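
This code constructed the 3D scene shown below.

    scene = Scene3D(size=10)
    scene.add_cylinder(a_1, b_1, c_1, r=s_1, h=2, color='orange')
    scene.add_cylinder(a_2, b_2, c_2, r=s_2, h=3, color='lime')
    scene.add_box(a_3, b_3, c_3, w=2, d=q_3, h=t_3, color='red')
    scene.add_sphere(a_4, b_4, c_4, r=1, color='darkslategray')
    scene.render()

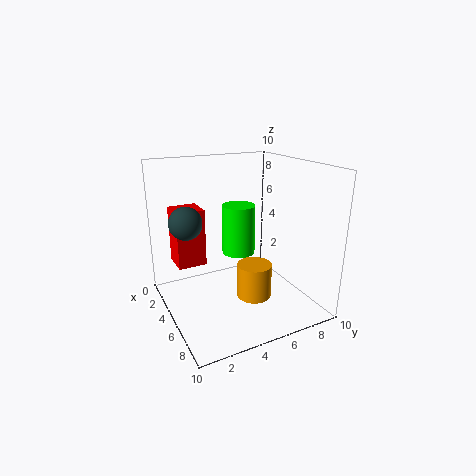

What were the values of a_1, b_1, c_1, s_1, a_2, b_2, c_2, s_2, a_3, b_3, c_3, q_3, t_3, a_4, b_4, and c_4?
a_1 = 9
b_1 = 4
c_1 = 3
s_1 = 1
a_2 = 7
b_2 = 4
c_2 = 5
s_2 = 1
a_3 = 2
b_3 = 1
c_3 = 3
q_3 = 2
t_3 = 4
a_4 = 6
b_4 = 1
c_4 = 7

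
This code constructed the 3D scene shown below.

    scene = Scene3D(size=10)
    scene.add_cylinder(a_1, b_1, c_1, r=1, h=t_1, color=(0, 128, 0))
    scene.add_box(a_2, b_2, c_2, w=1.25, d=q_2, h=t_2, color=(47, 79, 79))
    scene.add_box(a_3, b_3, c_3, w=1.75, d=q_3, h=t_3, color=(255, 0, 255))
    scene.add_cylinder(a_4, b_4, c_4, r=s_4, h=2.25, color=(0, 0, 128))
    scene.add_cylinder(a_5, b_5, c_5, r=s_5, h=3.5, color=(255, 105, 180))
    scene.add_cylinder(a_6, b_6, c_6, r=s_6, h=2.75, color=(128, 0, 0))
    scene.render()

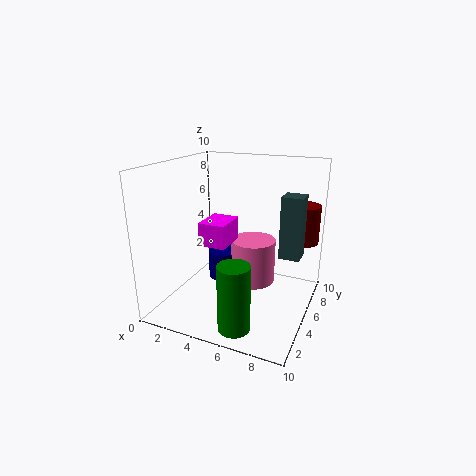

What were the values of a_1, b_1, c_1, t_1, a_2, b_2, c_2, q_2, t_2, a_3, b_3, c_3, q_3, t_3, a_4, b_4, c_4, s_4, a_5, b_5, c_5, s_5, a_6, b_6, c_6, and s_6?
a_1 = 6.5
b_1 = 1
c_1 = 0.75
t_1 = 4.25
a_2 = 8.5
b_2 = 3
c_2 = 5
q_2 = 1.25
t_2 = 3.75
a_3 = 3.5
b_3 = 2.25
c_3 = 5.25
q_3 = 2.25
t_3 = 1.5
a_4 = 2.5
b_4 = 7.75
c_4 = 0.25
s_4 = 1.25
a_5 = 5
b_5 = 8
c_5 = 0.25
s_5 = 1.75
a_6 = 8.75
b_6 = 8
c_6 = 4.25
s_6 = 1.25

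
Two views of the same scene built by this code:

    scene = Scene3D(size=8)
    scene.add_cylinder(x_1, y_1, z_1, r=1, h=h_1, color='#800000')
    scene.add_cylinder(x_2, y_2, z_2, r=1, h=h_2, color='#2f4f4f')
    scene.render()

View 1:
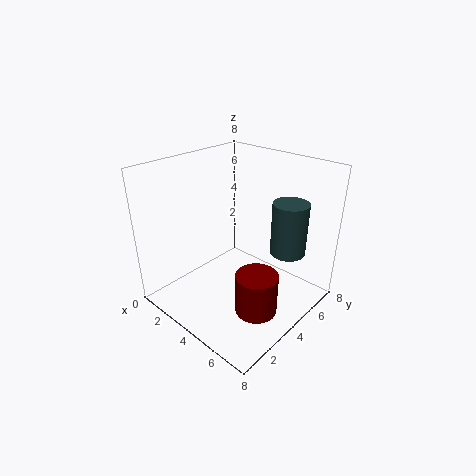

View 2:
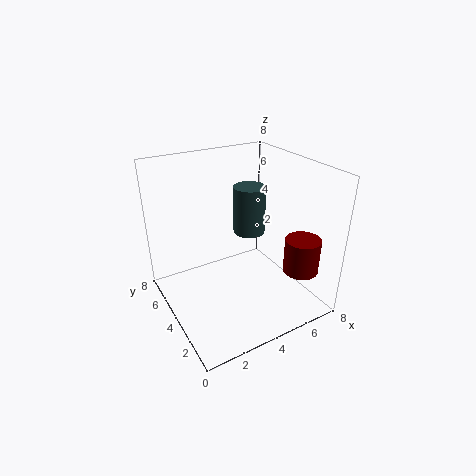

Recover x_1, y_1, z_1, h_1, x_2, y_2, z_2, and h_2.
x_1 = 7
y_1 = 2
z_1 = 2
h_1 = 2
x_2 = 6
y_2 = 6
z_2 = 3
h_2 = 3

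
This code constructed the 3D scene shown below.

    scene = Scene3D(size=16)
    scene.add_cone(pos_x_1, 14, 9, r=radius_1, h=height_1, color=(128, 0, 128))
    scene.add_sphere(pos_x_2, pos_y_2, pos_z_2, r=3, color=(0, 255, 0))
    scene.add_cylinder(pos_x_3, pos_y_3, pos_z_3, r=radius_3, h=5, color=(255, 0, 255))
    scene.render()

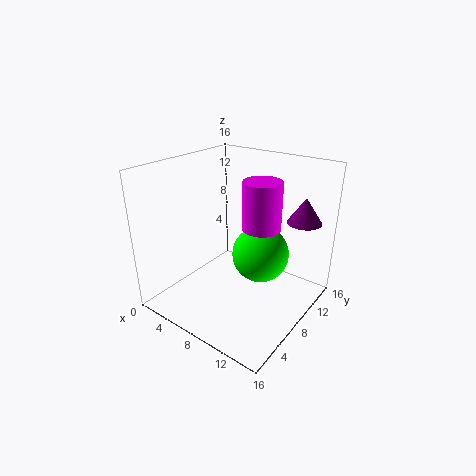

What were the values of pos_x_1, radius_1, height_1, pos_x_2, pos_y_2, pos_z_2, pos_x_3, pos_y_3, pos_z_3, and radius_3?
pos_x_1 = 13, radius_1 = 2, height_1 = 3, pos_x_2 = 11, pos_y_2 = 8, pos_z_2 = 7, pos_x_3 = 11, pos_y_3 = 8, pos_z_3 = 10, radius_3 = 2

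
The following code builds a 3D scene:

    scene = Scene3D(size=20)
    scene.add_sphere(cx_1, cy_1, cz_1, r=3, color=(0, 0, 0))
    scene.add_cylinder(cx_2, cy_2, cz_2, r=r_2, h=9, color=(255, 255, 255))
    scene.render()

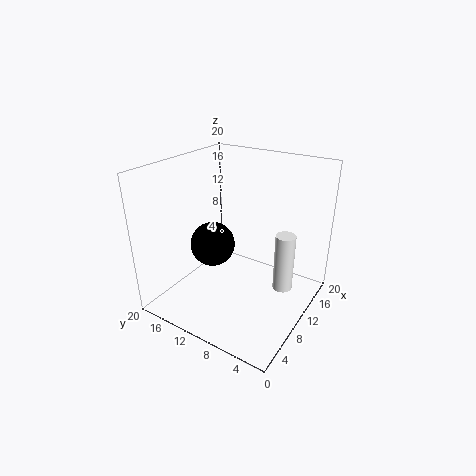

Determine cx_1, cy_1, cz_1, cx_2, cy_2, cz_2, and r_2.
cx_1 = 7.5; cy_1 = 12.5; cz_1 = 9.5; cx_2 = 15; cy_2 = 5; cz_2 = 0.5; r_2 = 1.5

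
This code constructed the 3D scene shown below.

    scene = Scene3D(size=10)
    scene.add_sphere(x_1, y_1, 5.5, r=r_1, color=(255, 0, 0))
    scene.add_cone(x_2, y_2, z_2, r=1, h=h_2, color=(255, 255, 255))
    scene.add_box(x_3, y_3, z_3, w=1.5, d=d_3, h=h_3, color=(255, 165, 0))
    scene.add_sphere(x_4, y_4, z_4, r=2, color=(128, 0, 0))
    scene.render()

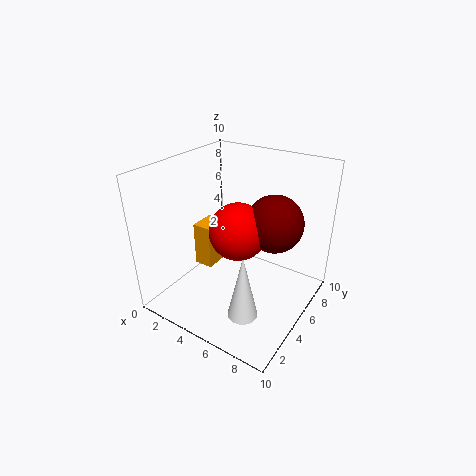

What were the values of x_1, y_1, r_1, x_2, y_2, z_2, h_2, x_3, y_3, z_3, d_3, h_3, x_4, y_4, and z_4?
x_1 = 5; y_1 = 5; r_1 = 2; x_2 = 7; y_2 = 2.5; z_2 = 1; h_2 = 4.5; x_3 = 0.5; y_3 = 5.5; z_3 = 1; d_3 = 2; h_3 = 3.5; x_4 = 7; y_4 = 6.5; z_4 = 6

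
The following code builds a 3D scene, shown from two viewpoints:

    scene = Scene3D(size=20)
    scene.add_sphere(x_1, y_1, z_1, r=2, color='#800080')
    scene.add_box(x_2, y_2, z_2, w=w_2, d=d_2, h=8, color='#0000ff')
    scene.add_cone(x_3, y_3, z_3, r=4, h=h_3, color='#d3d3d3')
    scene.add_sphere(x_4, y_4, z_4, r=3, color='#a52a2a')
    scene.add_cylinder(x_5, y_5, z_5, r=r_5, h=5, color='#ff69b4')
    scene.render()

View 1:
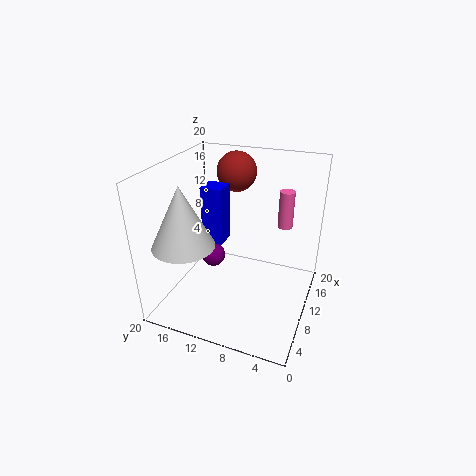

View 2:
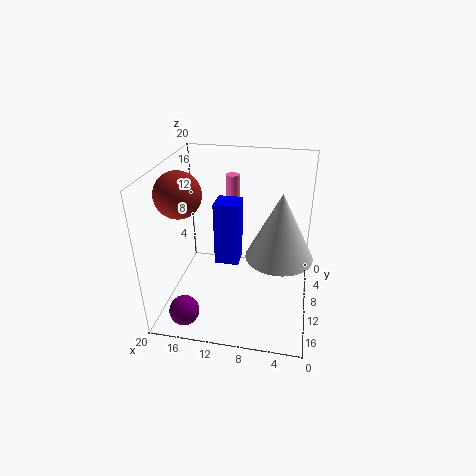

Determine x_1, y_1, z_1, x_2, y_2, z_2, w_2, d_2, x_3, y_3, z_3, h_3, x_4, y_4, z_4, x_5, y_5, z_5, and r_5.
x_1 = 16; y_1 = 17; z_1 = 2; x_2 = 9; y_2 = 12; z_2 = 9; w_2 = 3; d_2 = 3; x_3 = 4; y_3 = 15; z_3 = 11; h_3 = 8; x_4 = 17; y_4 = 13; z_4 = 17; x_5 = 12; y_5 = 4; z_5 = 12; r_5 = 1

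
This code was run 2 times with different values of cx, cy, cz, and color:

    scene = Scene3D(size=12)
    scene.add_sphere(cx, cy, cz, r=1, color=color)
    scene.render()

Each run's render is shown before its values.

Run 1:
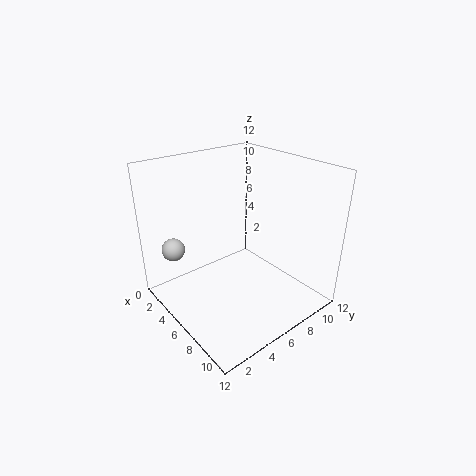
cx = 2, cy = 2, cz = 4.5, color = 'lightgray'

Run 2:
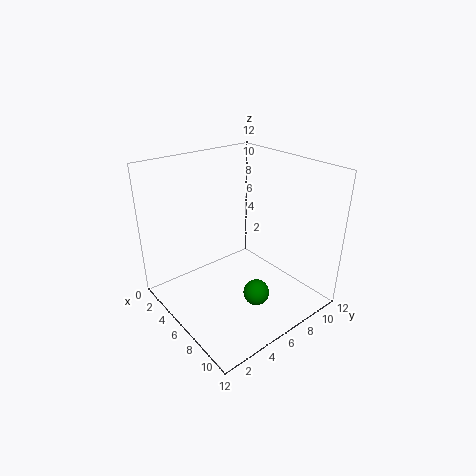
cx = 9.5, cy = 5, cz = 3, color = 'green'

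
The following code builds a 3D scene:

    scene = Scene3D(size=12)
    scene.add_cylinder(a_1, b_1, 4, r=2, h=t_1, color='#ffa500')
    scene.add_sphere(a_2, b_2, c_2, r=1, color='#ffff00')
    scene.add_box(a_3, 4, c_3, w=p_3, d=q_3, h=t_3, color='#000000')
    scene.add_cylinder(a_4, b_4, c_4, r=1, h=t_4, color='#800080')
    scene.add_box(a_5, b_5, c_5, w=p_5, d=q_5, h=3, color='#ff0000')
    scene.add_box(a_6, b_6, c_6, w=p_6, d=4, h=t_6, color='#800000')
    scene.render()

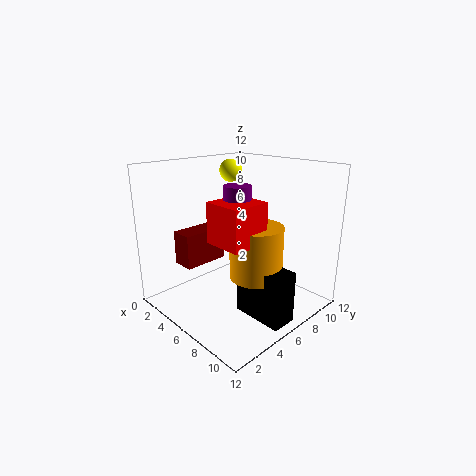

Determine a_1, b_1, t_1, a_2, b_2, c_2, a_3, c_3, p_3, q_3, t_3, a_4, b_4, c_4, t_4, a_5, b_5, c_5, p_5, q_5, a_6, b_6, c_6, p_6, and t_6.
a_1 = 9; b_1 = 5; t_1 = 4; a_2 = 3; b_2 = 8; c_2 = 11; a_3 = 8; c_3 = 1; p_3 = 4; q_3 = 2; t_3 = 4; a_4 = 8; b_4 = 4; c_4 = 8; t_4 = 3; a_5 = 7; b_5 = 2; c_5 = 7; p_5 = 3; q_5 = 3; a_6 = 1; b_6 = 3; c_6 = 3; p_6 = 2; t_6 = 3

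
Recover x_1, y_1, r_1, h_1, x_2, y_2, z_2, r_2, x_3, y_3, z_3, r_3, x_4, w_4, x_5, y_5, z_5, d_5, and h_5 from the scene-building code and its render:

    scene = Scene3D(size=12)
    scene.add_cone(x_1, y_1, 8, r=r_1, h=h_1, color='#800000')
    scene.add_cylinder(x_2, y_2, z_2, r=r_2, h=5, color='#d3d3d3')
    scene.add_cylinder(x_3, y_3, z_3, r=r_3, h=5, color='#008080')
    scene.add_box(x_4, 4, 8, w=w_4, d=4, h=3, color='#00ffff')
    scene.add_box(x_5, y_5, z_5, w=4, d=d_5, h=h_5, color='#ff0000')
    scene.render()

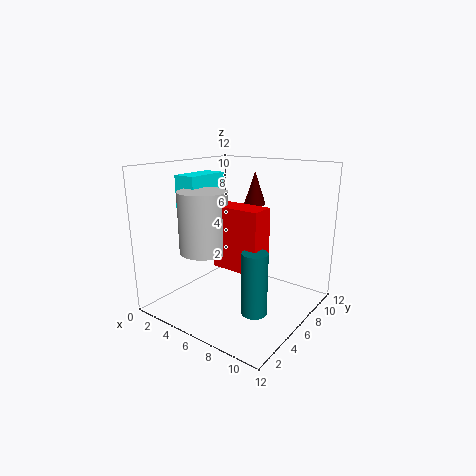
x_1 = 5, y_1 = 10, r_1 = 1, h_1 = 3, x_2 = 4, y_2 = 4, z_2 = 5, r_2 = 2, x_3 = 9, y_3 = 4, z_3 = 1, r_3 = 1, x_4 = 1, w_4 = 2, x_5 = 5, y_5 = 4, z_5 = 4, d_5 = 2, h_5 = 5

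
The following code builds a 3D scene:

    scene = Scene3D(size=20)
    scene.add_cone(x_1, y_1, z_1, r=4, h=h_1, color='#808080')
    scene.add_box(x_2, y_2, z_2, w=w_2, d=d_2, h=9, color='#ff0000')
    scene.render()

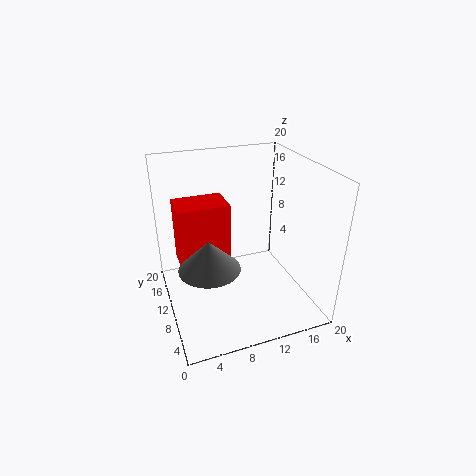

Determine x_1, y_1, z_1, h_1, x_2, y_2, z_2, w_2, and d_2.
x_1 = 5; y_1 = 7; z_1 = 8; h_1 = 4; x_2 = 2; y_2 = 10; z_2 = 6; w_2 = 7; d_2 = 5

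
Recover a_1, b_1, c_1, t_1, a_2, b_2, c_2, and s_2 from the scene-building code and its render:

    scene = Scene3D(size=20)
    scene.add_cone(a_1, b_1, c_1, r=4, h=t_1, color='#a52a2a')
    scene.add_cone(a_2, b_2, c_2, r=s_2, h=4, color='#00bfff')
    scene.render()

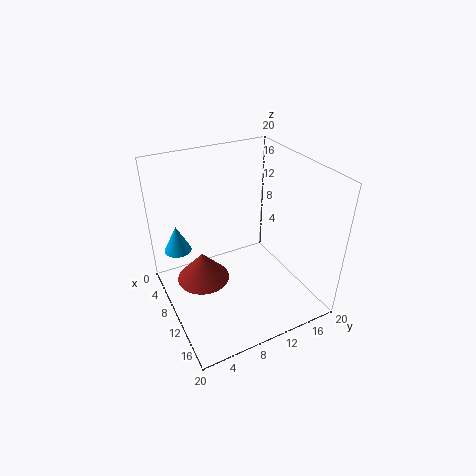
a_1 = 6
b_1 = 6
c_1 = 1.5
t_1 = 4.5
a_2 = 4
b_2 = 3
c_2 = 6.5
s_2 = 2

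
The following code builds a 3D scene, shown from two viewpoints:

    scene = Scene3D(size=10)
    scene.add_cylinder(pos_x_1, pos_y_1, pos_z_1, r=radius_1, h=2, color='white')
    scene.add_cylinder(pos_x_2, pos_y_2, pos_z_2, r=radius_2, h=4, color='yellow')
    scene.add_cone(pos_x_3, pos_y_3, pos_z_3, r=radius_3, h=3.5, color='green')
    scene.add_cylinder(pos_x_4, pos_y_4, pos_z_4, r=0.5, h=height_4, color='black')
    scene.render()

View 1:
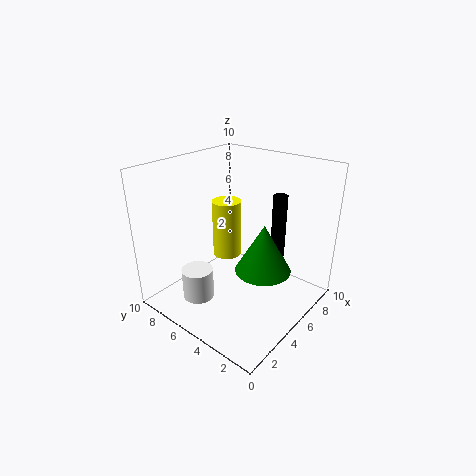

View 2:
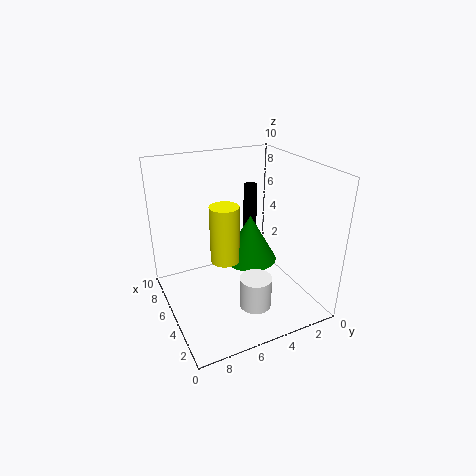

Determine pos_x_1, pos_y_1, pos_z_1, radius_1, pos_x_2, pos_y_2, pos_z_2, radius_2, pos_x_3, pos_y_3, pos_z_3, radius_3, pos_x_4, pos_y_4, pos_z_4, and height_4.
pos_x_1 = 1.5, pos_y_1 = 5.5, pos_z_1 = 2, radius_1 = 1, pos_x_2 = 5, pos_y_2 = 6, pos_z_2 = 3.5, radius_2 = 1, pos_x_3 = 6, pos_y_3 = 3.5, pos_z_3 = 2.5, radius_3 = 2, pos_x_4 = 7, pos_y_4 = 3, pos_z_4 = 3.5, height_4 = 4.5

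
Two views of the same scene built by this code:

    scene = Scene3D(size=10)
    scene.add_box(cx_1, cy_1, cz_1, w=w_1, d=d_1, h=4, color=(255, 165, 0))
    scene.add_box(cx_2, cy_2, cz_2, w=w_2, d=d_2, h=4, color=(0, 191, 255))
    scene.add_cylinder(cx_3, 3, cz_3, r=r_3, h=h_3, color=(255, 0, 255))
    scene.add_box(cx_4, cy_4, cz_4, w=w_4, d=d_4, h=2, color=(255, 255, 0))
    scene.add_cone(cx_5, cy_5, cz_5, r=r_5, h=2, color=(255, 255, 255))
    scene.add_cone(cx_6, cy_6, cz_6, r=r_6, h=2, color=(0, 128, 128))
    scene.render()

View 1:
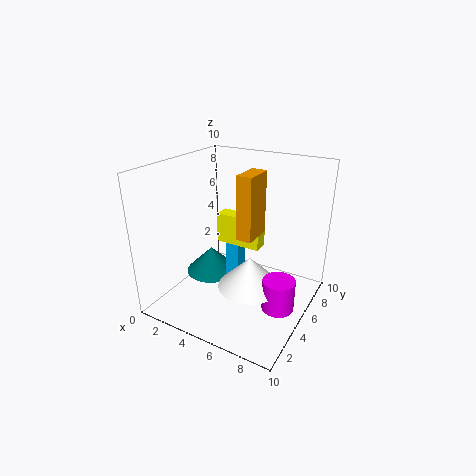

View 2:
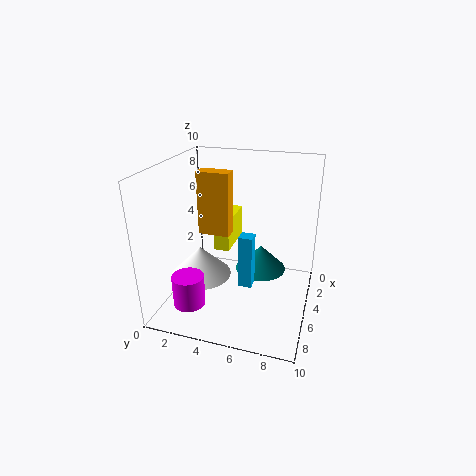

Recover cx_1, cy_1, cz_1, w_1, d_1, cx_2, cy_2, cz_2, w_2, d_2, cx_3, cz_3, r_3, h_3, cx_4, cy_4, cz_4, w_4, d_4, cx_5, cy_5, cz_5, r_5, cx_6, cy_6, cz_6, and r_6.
cx_1 = 6
cy_1 = 3
cz_1 = 6
w_1 = 1
d_1 = 2
cx_2 = 4
cy_2 = 5
cz_2 = 1
w_2 = 1
d_2 = 1
cx_3 = 9
cz_3 = 2
r_3 = 1
h_3 = 2
cx_4 = 4
cy_4 = 4
cz_4 = 5
w_4 = 3
d_4 = 1
cx_5 = 7
cy_5 = 3
cz_5 = 3
r_5 = 2
cx_6 = 2
cy_6 = 6
cz_6 = 1
r_6 = 2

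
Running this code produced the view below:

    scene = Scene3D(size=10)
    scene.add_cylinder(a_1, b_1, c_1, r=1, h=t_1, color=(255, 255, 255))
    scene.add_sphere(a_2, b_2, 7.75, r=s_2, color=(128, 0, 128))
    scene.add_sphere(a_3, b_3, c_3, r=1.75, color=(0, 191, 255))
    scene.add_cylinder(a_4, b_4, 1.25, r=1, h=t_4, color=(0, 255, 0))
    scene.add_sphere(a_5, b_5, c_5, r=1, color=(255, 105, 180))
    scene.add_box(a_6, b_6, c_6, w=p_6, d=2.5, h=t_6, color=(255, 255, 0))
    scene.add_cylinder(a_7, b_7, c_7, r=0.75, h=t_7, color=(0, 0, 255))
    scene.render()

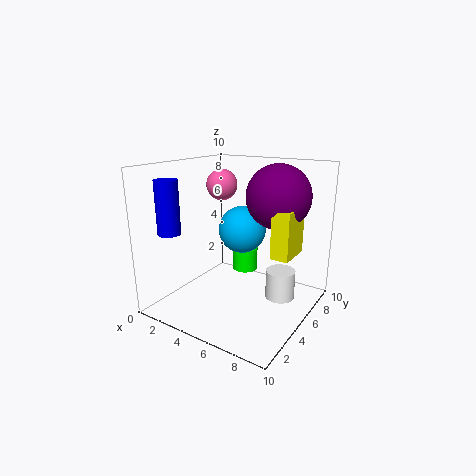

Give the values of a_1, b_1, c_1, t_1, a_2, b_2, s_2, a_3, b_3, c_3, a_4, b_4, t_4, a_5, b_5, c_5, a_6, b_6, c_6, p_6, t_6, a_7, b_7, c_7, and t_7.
a_1 = 8, b_1 = 5.75, c_1 = 1, t_1 = 2, a_2 = 7, b_2 = 7, s_2 = 2.25, a_3 = 4.25, b_3 = 6.75, c_3 = 5, a_4 = 3.75, b_4 = 8, t_4 = 1.75, a_5 = 4.25, b_5 = 4.25, c_5 = 8.75, a_6 = 7.5, b_6 = 5, c_6 = 4, p_6 = 1.25, t_6 = 3.25, a_7 = 2, b_7 = 1.5, c_7 = 5.75, t_7 = 3.5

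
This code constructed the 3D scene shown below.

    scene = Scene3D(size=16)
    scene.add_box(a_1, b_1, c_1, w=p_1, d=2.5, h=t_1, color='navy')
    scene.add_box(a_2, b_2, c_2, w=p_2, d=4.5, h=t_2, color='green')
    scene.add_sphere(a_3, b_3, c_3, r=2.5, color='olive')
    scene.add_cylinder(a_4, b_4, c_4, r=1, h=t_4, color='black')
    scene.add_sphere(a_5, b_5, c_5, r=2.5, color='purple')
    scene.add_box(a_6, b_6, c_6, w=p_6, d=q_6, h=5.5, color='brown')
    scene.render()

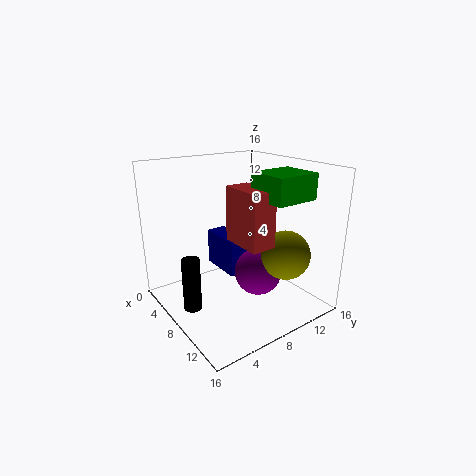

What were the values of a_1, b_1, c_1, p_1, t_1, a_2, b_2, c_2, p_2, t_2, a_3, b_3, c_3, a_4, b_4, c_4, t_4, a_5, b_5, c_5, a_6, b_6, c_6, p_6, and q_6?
a_1 = 0.5, b_1 = 8.5, c_1 = 2, p_1 = 5.5, t_1 = 4.5, a_2 = 11.5, b_2 = 7, c_2 = 13.5, p_2 = 4, t_2 = 2.5, a_3 = 13.5, b_3 = 10, c_3 = 7.5, a_4 = 7, b_4 = 2.5, c_4 = 0.5, t_4 = 6, a_5 = 11, b_5 = 8.5, c_5 = 5, a_6 = 9.5, b_6 = 5.5, c_6 = 9, p_6 = 4.5, q_6 = 2.5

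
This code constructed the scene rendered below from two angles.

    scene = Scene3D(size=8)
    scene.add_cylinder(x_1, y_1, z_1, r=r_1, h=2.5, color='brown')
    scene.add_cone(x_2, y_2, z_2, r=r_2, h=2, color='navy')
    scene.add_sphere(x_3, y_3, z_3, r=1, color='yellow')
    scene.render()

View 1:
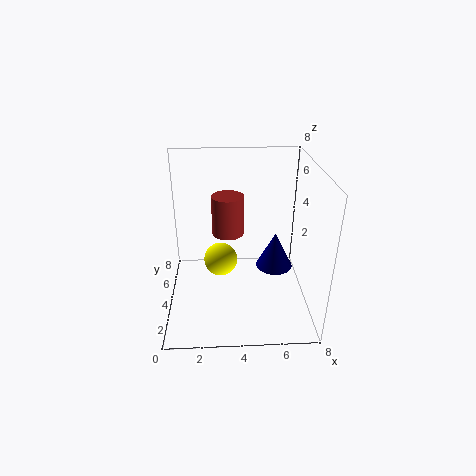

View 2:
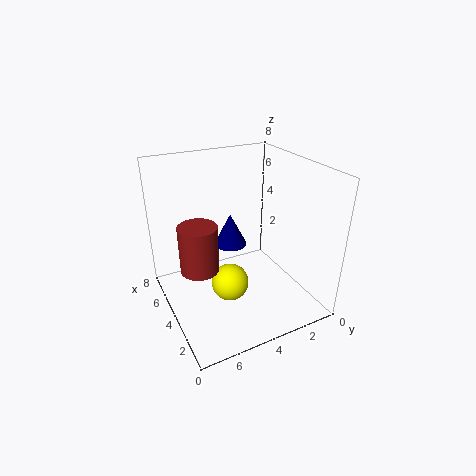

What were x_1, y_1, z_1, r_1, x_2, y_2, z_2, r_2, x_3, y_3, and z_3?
x_1 = 3.5
y_1 = 6.5
z_1 = 3
r_1 = 1
x_2 = 6
y_2 = 3.5
z_2 = 2.5
r_2 = 1
x_3 = 3
y_3 = 5
z_3 = 2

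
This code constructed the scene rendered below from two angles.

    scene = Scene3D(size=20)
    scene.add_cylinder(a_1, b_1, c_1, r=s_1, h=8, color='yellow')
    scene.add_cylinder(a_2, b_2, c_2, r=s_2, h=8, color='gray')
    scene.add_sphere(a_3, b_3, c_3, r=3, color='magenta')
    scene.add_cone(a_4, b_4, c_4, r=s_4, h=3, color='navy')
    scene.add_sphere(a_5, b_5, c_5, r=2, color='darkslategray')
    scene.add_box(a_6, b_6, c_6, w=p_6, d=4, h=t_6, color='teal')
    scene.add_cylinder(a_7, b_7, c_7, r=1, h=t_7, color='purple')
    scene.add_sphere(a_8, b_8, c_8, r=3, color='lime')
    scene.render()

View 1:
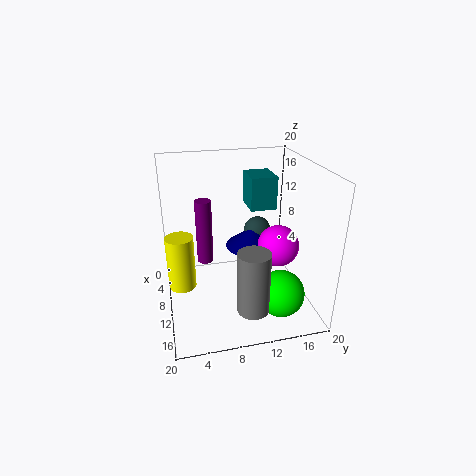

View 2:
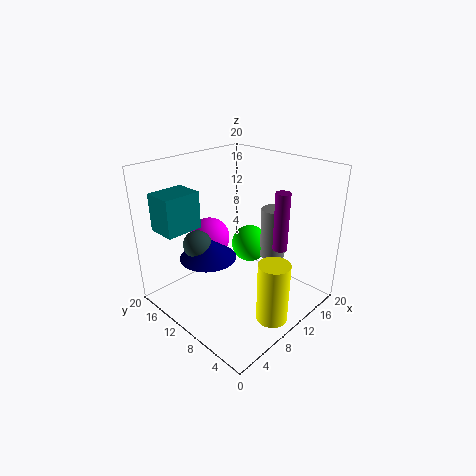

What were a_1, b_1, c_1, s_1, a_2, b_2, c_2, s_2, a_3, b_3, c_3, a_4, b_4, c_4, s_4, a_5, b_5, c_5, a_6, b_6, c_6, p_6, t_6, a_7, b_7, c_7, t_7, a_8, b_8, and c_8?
a_1 = 8, b_1 = 2, c_1 = 2, s_1 = 2, a_2 = 18, b_2 = 10, c_2 = 4, s_2 = 2, a_3 = 10, b_3 = 16, c_3 = 8, a_4 = 7, b_4 = 13, c_4 = 7, s_4 = 4, a_5 = 6, b_5 = 14, c_5 = 9, a_6 = 1, b_6 = 13, c_6 = 12, p_6 = 5, t_6 = 5, a_7 = 13, b_7 = 5, c_7 = 9, t_7 = 8, a_8 = 17, b_8 = 14, c_8 = 5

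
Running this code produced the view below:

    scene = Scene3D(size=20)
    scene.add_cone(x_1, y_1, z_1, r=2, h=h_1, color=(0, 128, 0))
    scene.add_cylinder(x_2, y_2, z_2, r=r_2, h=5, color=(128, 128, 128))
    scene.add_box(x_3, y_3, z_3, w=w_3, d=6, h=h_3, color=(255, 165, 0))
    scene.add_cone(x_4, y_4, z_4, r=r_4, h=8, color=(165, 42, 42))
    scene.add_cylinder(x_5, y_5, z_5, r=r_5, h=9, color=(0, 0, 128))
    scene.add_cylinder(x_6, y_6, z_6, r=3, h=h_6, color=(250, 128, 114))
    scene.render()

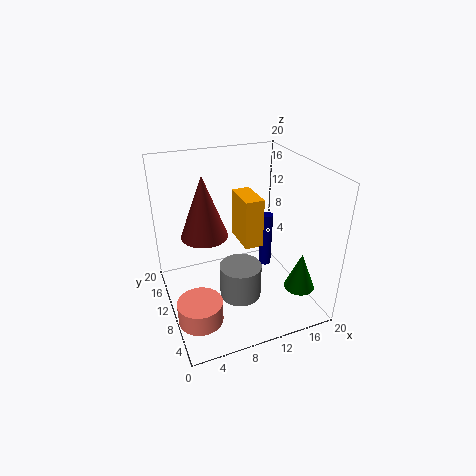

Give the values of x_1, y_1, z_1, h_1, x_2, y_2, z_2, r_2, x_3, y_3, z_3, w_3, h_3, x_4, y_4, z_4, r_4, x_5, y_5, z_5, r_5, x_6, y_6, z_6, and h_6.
x_1 = 16; y_1 = 3; z_1 = 5; h_1 = 5; x_2 = 10; y_2 = 9; z_2 = 1; r_2 = 3; x_3 = 13; y_3 = 14; z_3 = 5; w_3 = 3; h_3 = 8; x_4 = 5; y_4 = 9; z_4 = 12; r_4 = 3; x_5 = 17; y_5 = 15; z_5 = 1; r_5 = 1; x_6 = 3; y_6 = 6; z_6 = 1; h_6 = 3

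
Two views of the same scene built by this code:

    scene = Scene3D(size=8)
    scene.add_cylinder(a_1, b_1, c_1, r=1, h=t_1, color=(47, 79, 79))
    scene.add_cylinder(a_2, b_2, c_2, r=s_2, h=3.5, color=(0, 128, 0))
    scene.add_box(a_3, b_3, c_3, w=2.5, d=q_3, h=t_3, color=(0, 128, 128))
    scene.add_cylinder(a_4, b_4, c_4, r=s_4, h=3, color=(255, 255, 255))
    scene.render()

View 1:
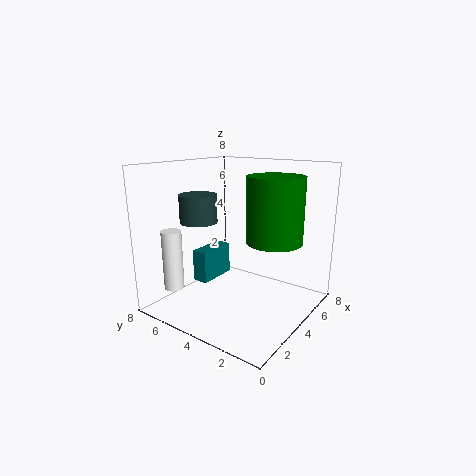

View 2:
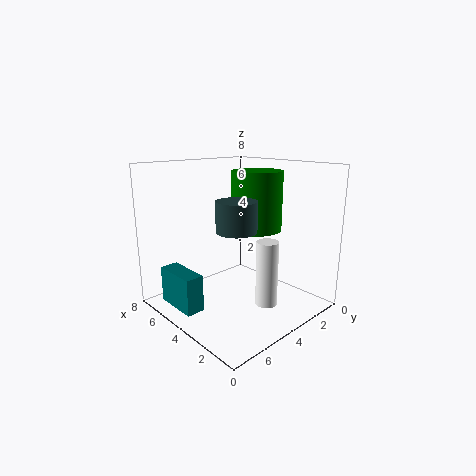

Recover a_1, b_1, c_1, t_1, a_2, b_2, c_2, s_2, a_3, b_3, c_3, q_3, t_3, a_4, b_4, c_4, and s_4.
a_1 = 2.5
b_1 = 5.5
c_1 = 5
t_1 = 1.5
a_2 = 4.5
b_2 = 2
c_2 = 4
s_2 = 1.5
a_3 = 4
b_3 = 6.5
c_3 = 0.5
q_3 = 1
t_3 = 2
a_4 = 0.5
b_4 = 5.5
c_4 = 2
s_4 = 0.5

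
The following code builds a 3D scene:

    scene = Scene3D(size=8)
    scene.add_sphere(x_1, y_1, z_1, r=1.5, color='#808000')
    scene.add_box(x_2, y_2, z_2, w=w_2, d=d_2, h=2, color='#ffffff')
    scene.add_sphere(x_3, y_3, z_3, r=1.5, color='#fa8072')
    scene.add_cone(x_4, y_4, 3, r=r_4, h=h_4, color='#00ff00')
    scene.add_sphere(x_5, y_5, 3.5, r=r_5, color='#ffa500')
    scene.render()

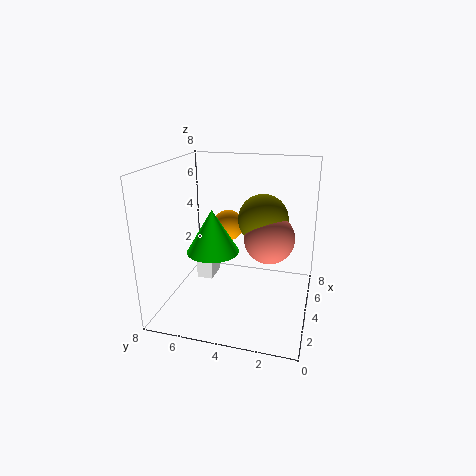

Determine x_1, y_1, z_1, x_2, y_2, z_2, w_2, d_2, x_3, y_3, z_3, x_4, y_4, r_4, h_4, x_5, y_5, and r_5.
x_1 = 6
y_1 = 3
z_1 = 4.5
x_2 = 5
y_2 = 6
z_2 = 0.5
w_2 = 1.5
d_2 = 1
x_3 = 5.5
y_3 = 2.5
z_3 = 3.5
x_4 = 4
y_4 = 5.5
r_4 = 1.5
h_4 = 2.5
x_5 = 7
y_5 = 5.5
r_5 = 1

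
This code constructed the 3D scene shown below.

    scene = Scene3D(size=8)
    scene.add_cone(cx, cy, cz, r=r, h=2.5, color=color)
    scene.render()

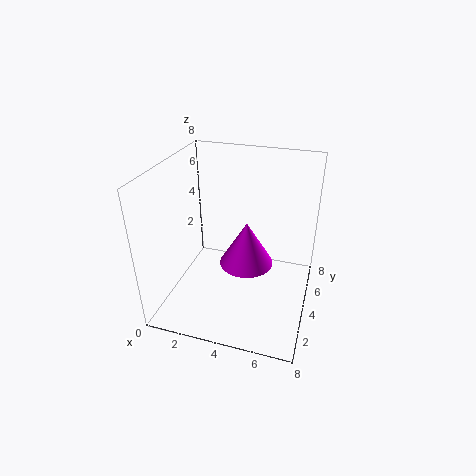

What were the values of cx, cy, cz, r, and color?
cx = 4.5; cy = 4; cz = 2.5; r = 1.5; color = 'magenta'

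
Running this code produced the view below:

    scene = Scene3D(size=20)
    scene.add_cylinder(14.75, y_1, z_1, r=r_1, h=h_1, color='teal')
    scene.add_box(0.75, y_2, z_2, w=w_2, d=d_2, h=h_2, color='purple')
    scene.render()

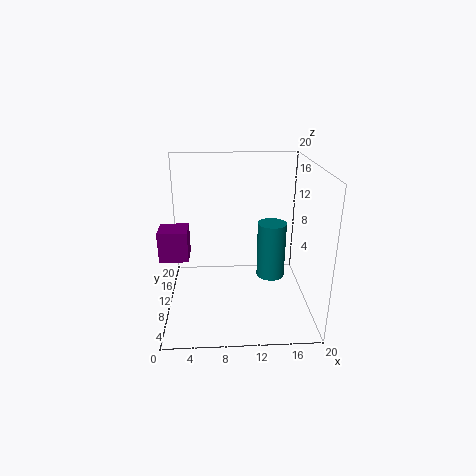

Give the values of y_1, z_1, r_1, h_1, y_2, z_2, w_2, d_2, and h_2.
y_1 = 10.25; z_1 = 4; r_1 = 2; h_1 = 8; y_2 = 1.5; z_2 = 11; w_2 = 3.25; d_2 = 3; h_2 = 3.5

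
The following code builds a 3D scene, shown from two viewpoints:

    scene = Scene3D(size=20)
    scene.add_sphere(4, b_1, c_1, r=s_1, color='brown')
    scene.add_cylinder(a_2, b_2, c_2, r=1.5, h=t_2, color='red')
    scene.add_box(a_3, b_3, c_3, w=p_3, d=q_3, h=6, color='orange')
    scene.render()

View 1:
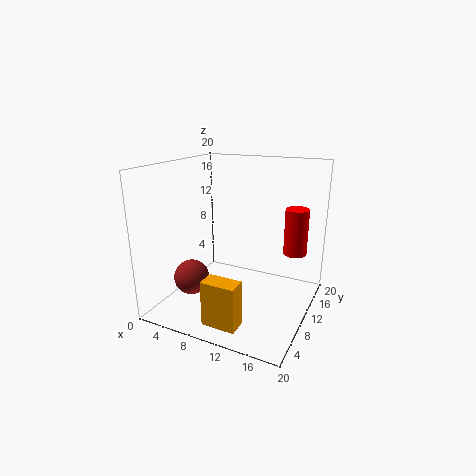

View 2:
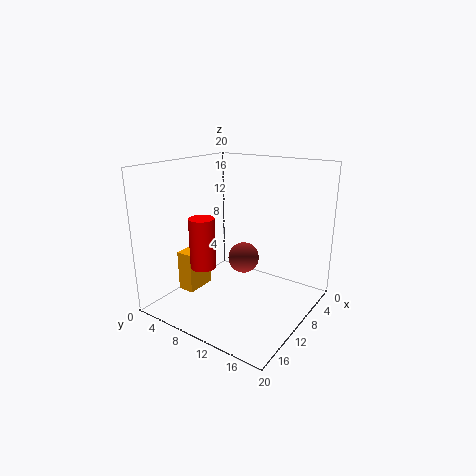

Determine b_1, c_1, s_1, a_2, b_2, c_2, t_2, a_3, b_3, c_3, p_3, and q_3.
b_1 = 7
c_1 = 4
s_1 = 2.5
a_2 = 18
b_2 = 10.5
c_2 = 9
t_2 = 6
a_3 = 9
b_3 = 1.5
c_3 = 1
p_3 = 4.5
q_3 = 2.5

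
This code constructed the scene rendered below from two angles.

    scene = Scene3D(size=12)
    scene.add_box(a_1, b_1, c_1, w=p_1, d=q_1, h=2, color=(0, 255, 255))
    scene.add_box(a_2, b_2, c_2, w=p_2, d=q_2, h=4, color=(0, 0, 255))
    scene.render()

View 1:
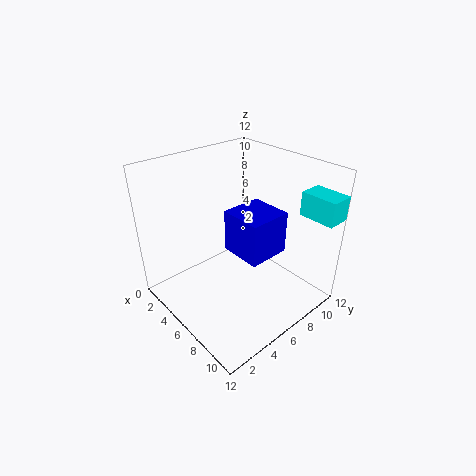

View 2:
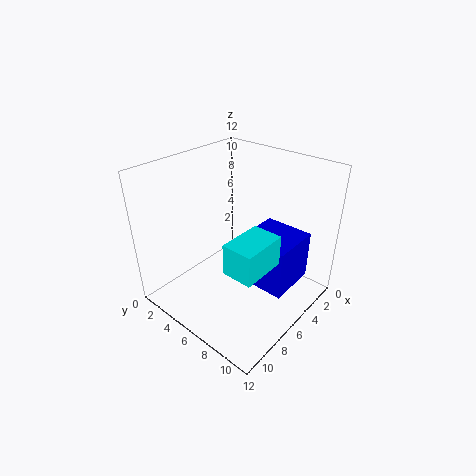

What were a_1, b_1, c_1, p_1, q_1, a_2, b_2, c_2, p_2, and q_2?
a_1 = 9
b_1 = 10
c_1 = 8
p_1 = 3
q_1 = 2
a_2 = 3
b_2 = 7
c_2 = 3
p_2 = 4
q_2 = 4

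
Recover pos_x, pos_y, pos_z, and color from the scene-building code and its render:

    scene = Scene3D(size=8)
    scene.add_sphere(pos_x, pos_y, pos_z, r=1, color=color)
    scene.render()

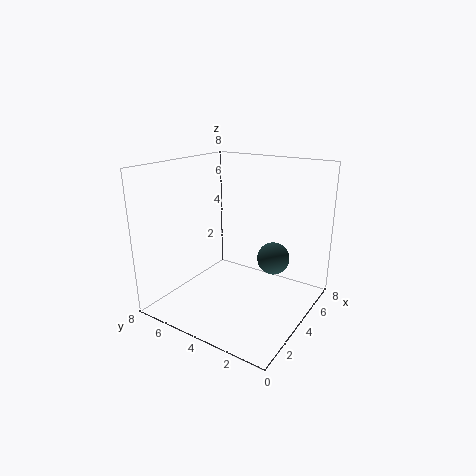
pos_x = 6.5
pos_y = 3
pos_z = 2
color = 'darkslategray'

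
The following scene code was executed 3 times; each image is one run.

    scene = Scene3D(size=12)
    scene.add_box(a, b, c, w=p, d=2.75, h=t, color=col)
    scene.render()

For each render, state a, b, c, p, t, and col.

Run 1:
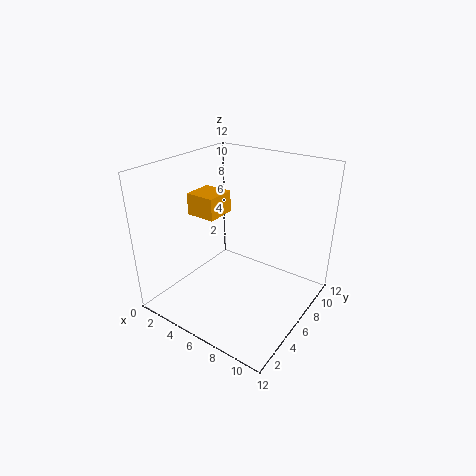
a = 0.5; b = 6; c = 6.75; p = 2.75; t = 2; col = 'orange'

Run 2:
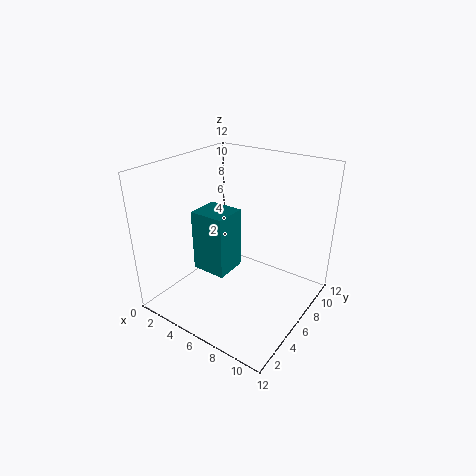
a = 2.75; b = 4; c = 3; p = 3; t = 5.25; col = 'teal'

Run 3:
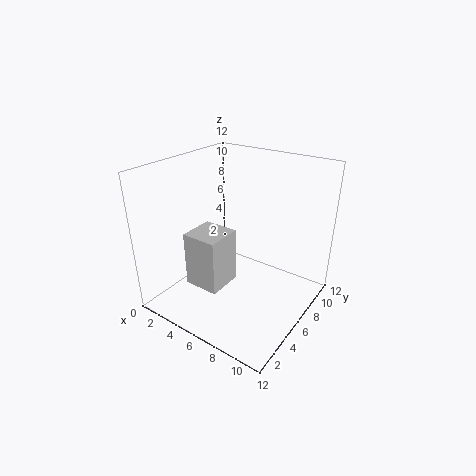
a = 4.25; b = 1.5; c = 3.5; p = 2.75; t = 4.25; col = 'lightgray'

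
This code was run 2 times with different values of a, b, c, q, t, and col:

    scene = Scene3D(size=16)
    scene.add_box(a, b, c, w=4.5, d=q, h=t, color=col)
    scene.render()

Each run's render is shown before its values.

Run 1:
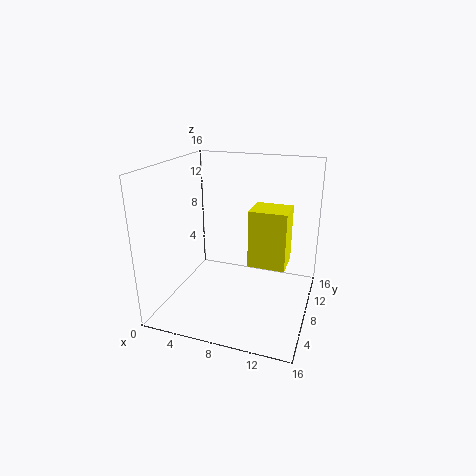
a = 8.5
b = 10
c = 3.5
q = 4
t = 7
col = 'yellow'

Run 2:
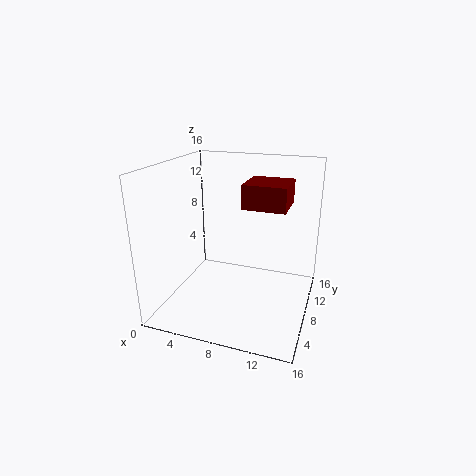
a = 9
b = 6
c = 12
q = 4.5
t = 2.5
col = 'maroon'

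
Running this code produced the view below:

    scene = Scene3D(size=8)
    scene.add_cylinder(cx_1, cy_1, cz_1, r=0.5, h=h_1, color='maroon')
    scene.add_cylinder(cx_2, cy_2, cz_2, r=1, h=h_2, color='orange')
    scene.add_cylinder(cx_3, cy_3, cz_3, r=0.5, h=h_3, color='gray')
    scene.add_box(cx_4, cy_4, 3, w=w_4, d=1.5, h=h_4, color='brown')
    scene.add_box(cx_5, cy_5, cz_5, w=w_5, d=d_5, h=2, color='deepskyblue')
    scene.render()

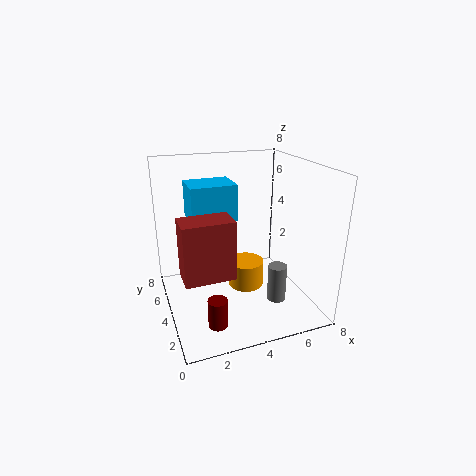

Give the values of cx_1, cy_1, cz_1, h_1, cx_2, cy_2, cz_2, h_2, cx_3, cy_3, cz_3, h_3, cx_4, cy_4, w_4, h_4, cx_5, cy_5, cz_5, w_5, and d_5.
cx_1 = 2, cy_1 = 1.5, cz_1 = 0.5, h_1 = 1.5, cx_2 = 4.5, cy_2 = 4, cz_2 = 1, h_2 = 1.5, cx_3 = 5.5, cy_3 = 2, cz_3 = 1, h_3 = 2, cx_4 = 0.5, cy_4 = 1.5, w_4 = 2.5, h_4 = 3, cx_5 = 1.5, cy_5 = 4, cz_5 = 5, w_5 = 2.5, d_5 = 2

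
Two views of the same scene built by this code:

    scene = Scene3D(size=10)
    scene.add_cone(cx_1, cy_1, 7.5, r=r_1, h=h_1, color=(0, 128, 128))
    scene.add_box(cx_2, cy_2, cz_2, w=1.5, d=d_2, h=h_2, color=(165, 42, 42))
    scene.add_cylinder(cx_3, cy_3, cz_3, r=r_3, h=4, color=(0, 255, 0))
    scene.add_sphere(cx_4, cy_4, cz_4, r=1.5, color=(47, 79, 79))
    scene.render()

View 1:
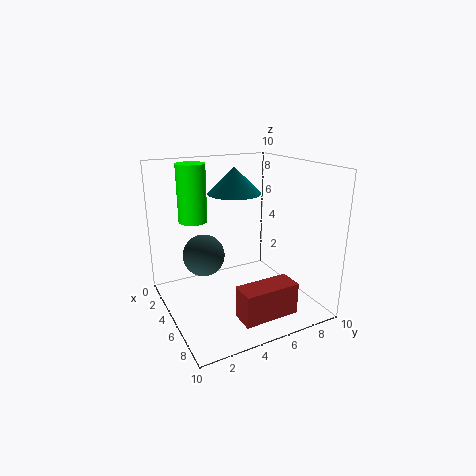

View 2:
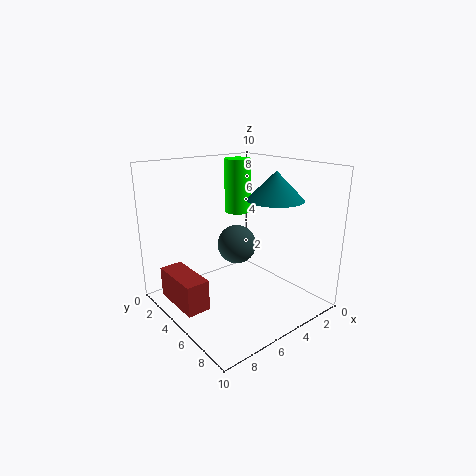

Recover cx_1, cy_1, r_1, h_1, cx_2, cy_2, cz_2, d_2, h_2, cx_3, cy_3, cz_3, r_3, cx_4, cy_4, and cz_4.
cx_1 = 2.5; cy_1 = 6; r_1 = 2; h_1 = 2; cx_2 = 8.5; cy_2 = 3; cz_2 = 1.5; d_2 = 3.5; h_2 = 2; cx_3 = 3; cy_3 = 2.5; cz_3 = 6; r_3 = 1; cx_4 = 3.5; cy_4 = 3; cz_4 = 3.5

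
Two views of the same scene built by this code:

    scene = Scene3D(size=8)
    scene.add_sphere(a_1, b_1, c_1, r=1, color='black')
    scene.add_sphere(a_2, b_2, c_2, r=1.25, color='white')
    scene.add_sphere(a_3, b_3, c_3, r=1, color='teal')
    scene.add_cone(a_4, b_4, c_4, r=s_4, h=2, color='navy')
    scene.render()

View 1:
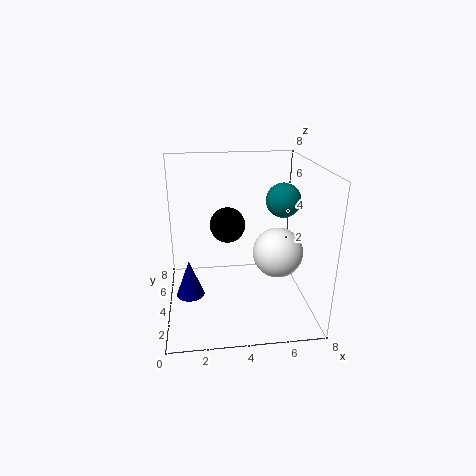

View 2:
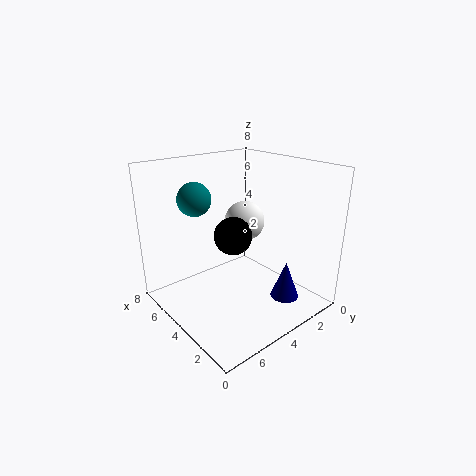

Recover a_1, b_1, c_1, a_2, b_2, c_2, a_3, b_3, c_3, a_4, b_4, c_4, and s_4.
a_1 = 3.5; b_1 = 4.75; c_1 = 4.5; a_2 = 5.75; b_2 = 2; c_2 = 4; a_3 = 6.75; b_3 = 5; c_3 = 5.75; a_4 = 1.25; b_4 = 3; c_4 = 1.25; s_4 = 0.75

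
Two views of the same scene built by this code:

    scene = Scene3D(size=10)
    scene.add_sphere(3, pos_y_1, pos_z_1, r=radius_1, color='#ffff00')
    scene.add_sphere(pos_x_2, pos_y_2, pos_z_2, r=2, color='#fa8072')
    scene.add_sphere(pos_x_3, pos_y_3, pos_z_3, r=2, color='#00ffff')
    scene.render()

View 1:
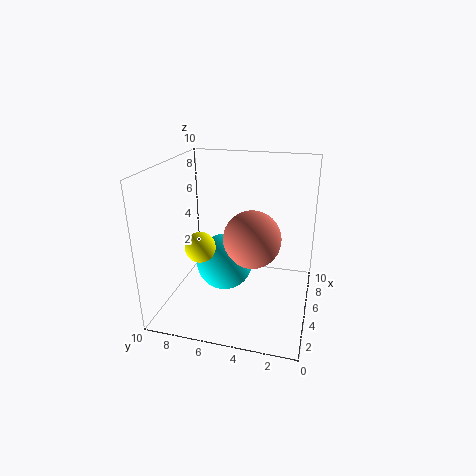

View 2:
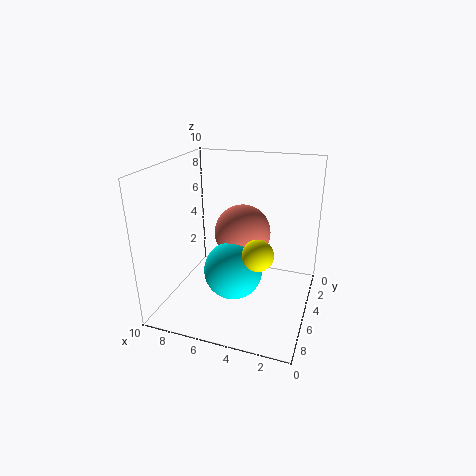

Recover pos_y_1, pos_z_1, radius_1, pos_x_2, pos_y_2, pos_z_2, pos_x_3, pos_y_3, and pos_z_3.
pos_y_1 = 7; pos_z_1 = 5; radius_1 = 1; pos_x_2 = 5; pos_y_2 = 4; pos_z_2 = 5; pos_x_3 = 5; pos_y_3 = 6; pos_z_3 = 3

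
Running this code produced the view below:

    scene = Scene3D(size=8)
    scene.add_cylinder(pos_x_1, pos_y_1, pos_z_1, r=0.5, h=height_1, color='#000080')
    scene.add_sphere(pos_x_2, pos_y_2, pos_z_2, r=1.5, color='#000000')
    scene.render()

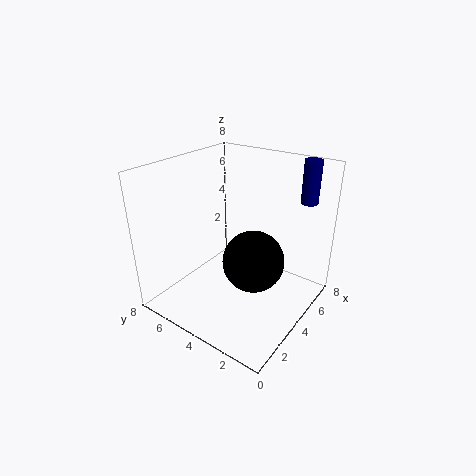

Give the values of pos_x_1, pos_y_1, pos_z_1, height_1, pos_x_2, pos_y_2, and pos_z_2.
pos_x_1 = 7.5
pos_y_1 = 1.5
pos_z_1 = 5.5
height_1 = 2.5
pos_x_2 = 2.5
pos_y_2 = 2
pos_z_2 = 4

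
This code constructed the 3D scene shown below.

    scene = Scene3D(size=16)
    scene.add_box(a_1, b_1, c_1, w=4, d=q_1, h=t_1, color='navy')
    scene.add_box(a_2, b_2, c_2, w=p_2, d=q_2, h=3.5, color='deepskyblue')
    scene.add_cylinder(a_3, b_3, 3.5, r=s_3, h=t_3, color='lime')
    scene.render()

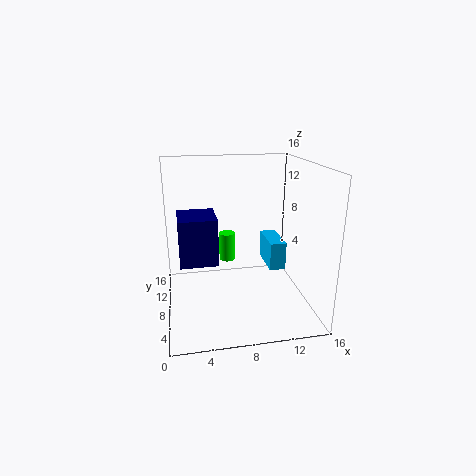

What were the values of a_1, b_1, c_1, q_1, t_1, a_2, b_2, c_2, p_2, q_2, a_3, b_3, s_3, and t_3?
a_1 = 1.5, b_1 = 5.5, c_1 = 6, q_1 = 4.5, t_1 = 5, a_2 = 12.5, b_2 = 10, c_2 = 2.5, p_2 = 2, q_2 = 5, a_3 = 7.5, b_3 = 12.5, s_3 = 1, t_3 = 3.5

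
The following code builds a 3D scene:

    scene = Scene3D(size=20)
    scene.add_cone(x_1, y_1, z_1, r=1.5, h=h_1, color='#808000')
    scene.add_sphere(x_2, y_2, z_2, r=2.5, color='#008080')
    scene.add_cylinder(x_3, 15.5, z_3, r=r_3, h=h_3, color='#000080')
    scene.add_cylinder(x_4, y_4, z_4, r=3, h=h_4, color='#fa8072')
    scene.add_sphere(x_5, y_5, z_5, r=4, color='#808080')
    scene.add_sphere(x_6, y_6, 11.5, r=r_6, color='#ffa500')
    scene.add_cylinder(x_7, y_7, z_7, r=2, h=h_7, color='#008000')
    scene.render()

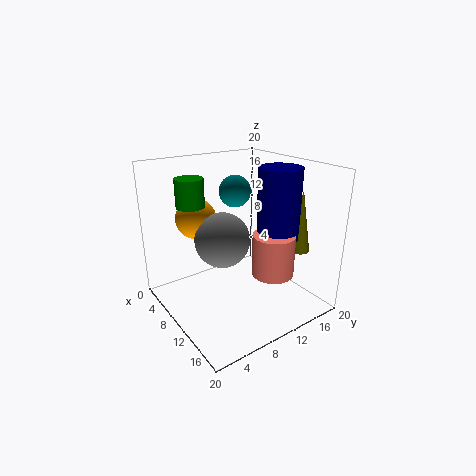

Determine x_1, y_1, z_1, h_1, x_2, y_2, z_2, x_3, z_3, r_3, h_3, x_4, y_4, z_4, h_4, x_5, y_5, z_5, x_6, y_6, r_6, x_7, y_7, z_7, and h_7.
x_1 = 14
y_1 = 18
z_1 = 7.5
h_1 = 9
x_2 = 3.5
y_2 = 14
z_2 = 14.5
x_3 = 12
z_3 = 9.5
r_3 = 3
h_3 = 10
x_4 = 13
y_4 = 14
z_4 = 4.5
h_4 = 6
x_5 = 7.5
y_5 = 9
z_5 = 9
x_6 = 3.5
y_6 = 7
r_6 = 3
x_7 = 5
y_7 = 5.5
z_7 = 14
h_7 = 4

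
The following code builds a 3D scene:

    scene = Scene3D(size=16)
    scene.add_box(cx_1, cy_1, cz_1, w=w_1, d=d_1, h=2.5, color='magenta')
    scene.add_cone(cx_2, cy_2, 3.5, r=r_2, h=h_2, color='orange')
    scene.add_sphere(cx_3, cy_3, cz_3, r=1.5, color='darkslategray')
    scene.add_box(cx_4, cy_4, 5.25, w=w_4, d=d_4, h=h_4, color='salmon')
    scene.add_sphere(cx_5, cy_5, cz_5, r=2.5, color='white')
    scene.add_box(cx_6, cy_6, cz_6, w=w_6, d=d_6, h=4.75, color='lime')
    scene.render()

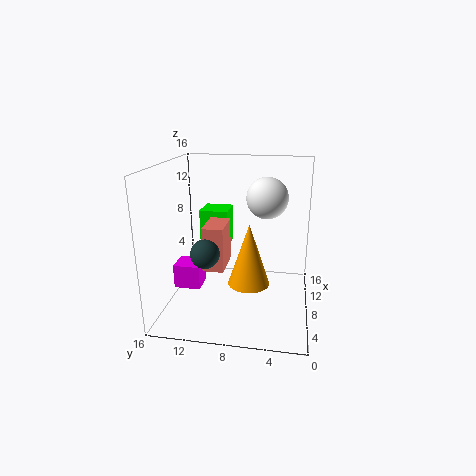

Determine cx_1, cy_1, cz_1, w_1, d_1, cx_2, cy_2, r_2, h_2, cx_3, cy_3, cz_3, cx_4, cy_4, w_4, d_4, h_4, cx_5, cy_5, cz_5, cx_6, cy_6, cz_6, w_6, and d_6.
cx_1 = 3.5; cy_1 = 11.25; cz_1 = 3.75; w_1 = 2.5; d_1 = 2.75; cx_2 = 6.25; cy_2 = 6.5; r_2 = 2.25; h_2 = 6.75; cx_3 = 4.25; cy_3 = 10.75; cz_3 = 7.5; cx_4 = 4.75; cy_4 = 9; w_4 = 4; d_4 = 2.25; h_4 = 4.75; cx_5 = 12.5; cy_5 = 5.25; cz_5 = 11.5; cx_6 = 11.75; cy_6 = 10; cz_6 = 5; w_6 = 3.5; d_6 = 3.5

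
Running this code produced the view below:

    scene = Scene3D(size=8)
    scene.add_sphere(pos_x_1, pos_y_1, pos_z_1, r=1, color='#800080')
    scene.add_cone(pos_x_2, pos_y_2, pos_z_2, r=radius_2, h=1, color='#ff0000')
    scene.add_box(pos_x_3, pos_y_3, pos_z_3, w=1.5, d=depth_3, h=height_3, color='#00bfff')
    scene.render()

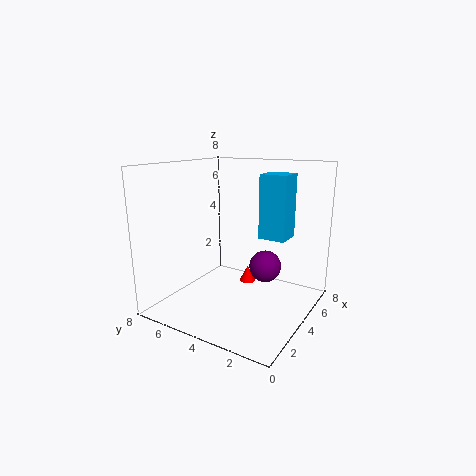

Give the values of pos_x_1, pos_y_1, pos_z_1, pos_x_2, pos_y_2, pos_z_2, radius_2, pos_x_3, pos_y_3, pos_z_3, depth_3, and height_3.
pos_x_1 = 6.5; pos_y_1 = 3.5; pos_z_1 = 1.5; pos_x_2 = 6; pos_y_2 = 4.5; pos_z_2 = 0.5; radius_2 = 0.5; pos_x_3 = 4.5; pos_y_3 = 1.5; pos_z_3 = 4; depth_3 = 1.5; height_3 = 3.5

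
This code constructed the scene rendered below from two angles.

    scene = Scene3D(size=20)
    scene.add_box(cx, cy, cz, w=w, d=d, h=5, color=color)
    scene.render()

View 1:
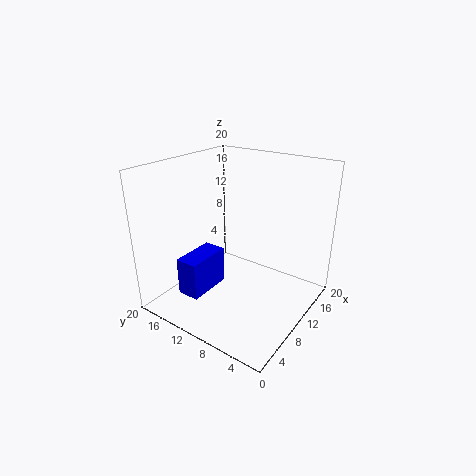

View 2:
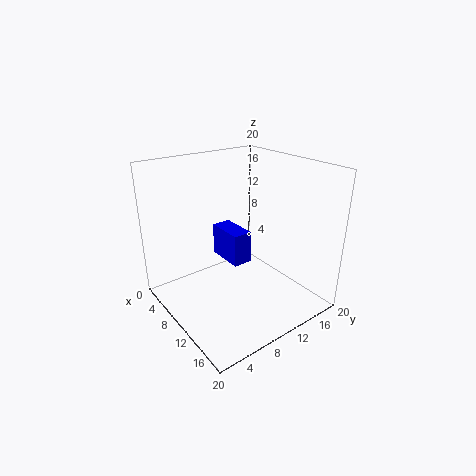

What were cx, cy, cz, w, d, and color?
cx = 2; cy = 11; cz = 4; w = 6; d = 3; color = 'blue'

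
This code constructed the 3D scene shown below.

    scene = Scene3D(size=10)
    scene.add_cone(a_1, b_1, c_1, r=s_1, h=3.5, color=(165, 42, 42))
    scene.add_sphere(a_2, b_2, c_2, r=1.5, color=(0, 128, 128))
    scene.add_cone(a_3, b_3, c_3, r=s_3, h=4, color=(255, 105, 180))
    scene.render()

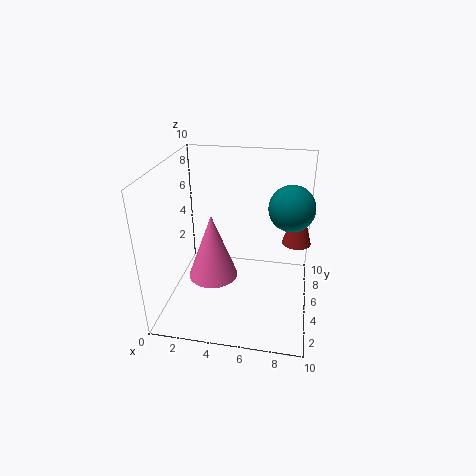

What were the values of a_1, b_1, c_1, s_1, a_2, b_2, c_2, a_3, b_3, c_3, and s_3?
a_1 = 9; b_1 = 6; c_1 = 4.5; s_1 = 1; a_2 = 8.5; b_2 = 5; c_2 = 7.5; a_3 = 4; b_3 = 2; c_3 = 4; s_3 = 1.5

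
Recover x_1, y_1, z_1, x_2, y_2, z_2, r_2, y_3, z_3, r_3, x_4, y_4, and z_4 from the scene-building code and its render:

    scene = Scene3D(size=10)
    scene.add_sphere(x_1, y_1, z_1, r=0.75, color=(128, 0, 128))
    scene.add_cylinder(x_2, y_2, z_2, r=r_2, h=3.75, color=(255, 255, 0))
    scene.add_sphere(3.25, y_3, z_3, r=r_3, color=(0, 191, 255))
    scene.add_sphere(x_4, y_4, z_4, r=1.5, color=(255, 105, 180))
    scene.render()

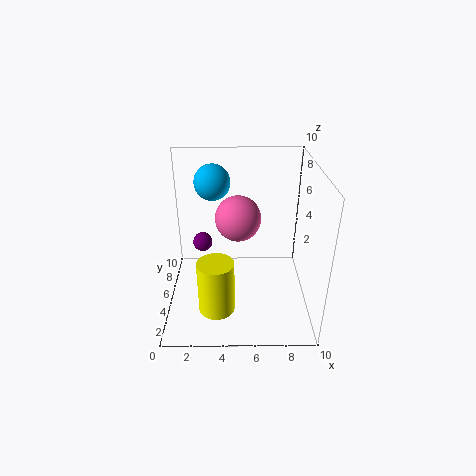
x_1 = 2.25; y_1 = 7.5; z_1 = 3.25; x_2 = 3.5; y_2 = 3; z_2 = 0.5; r_2 = 1.25; y_3 = 6.5; z_3 = 8.5; r_3 = 1.25; x_4 = 5; y_4 = 4.5; z_4 = 6.75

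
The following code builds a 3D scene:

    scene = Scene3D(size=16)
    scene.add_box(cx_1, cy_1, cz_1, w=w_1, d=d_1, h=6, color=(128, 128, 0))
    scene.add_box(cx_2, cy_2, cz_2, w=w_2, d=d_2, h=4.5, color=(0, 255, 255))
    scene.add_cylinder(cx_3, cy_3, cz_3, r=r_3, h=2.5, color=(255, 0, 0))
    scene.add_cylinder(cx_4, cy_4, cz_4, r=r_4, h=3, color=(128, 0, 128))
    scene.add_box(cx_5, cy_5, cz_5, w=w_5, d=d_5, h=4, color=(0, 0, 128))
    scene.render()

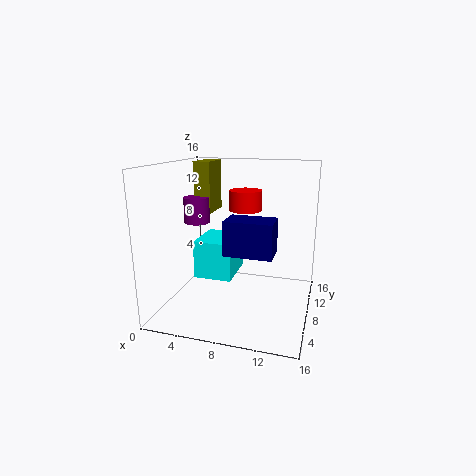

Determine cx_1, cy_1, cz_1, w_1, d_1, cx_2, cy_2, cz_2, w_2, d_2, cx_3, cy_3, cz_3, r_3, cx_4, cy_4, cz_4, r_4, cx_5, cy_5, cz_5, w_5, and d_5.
cx_1 = 2
cy_1 = 10
cz_1 = 10
w_1 = 2
d_1 = 4
cx_2 = 2.5
cy_2 = 8
cz_2 = 2.5
w_2 = 4.5
d_2 = 5.5
cx_3 = 7.5
cy_3 = 13
cz_3 = 10
r_3 = 2
cx_4 = 2.5
cy_4 = 9.5
cz_4 = 9
r_4 = 1.5
cx_5 = 6.5
cy_5 = 7
cz_5 = 6
w_5 = 5.5
d_5 = 3.5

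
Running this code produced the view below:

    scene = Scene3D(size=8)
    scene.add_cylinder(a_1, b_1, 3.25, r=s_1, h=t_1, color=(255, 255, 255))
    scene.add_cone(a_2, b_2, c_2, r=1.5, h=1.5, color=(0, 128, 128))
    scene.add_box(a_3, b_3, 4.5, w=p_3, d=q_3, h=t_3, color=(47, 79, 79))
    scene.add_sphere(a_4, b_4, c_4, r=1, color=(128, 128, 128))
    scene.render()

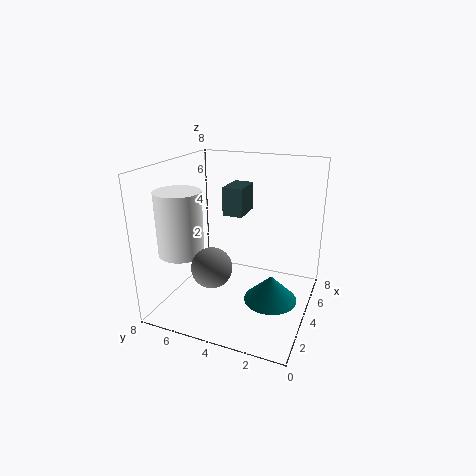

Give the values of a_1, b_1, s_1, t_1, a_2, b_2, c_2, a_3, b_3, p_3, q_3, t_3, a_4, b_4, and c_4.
a_1 = 2.5
b_1 = 6.75
s_1 = 1.25
t_1 = 3.5
a_2 = 4
b_2 = 2
c_2 = 0.5
a_3 = 5.75
b_3 = 4.5
p_3 = 2
q_3 = 1.25
t_3 = 1.75
a_4 = 1.25
b_4 = 4.25
c_4 = 3.5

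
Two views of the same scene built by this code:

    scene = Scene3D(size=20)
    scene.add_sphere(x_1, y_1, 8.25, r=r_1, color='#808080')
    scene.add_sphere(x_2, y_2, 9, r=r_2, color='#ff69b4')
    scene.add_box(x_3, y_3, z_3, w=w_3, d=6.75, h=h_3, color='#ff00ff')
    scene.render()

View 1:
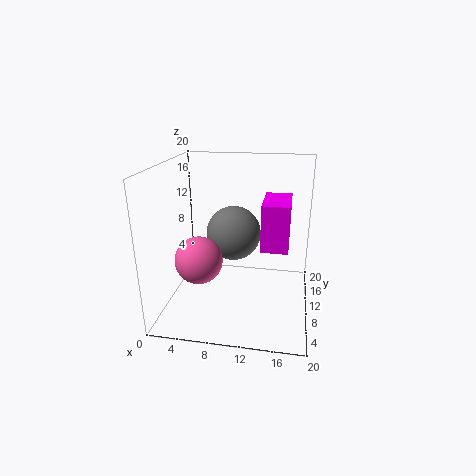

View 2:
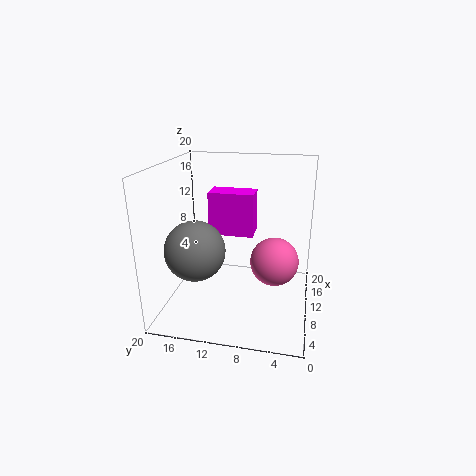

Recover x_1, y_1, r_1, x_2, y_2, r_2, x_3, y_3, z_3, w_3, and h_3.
x_1 = 8.25
y_1 = 15.75
r_1 = 4.25
x_2 = 6
y_2 = 4.5
r_2 = 3
x_3 = 13.25
y_3 = 8.5
z_3 = 8.75
w_3 = 3.75
h_3 = 6.5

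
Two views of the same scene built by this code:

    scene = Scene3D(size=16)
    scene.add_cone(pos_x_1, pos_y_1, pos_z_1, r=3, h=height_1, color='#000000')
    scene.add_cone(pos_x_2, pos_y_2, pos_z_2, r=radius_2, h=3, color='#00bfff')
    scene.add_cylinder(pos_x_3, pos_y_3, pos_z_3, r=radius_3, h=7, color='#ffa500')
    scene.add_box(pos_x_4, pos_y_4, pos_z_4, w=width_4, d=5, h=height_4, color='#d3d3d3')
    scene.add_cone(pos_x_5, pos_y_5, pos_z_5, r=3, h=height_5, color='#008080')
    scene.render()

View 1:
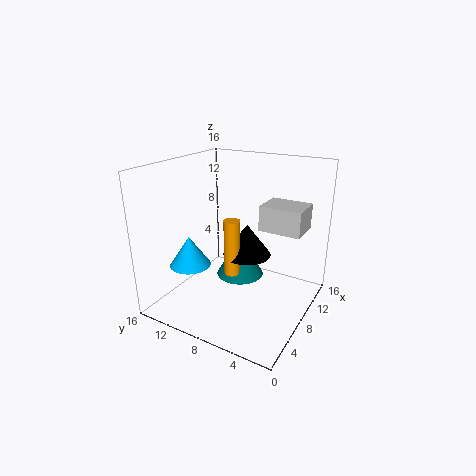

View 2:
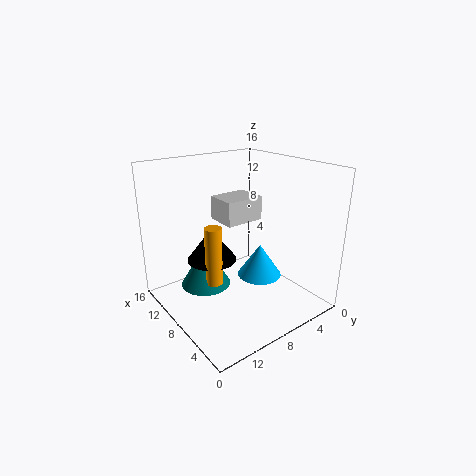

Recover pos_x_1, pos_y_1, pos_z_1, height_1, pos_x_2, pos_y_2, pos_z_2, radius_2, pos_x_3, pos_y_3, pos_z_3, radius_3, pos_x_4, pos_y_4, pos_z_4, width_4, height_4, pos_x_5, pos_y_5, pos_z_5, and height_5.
pos_x_1 = 12; pos_y_1 = 9; pos_z_1 = 4; height_1 = 4; pos_x_2 = 2; pos_y_2 = 10; pos_z_2 = 7; radius_2 = 2; pos_x_3 = 10; pos_y_3 = 10; pos_z_3 = 2; radius_3 = 1; pos_x_4 = 11; pos_y_4 = 2; pos_z_4 = 8; width_4 = 4; height_4 = 3; pos_x_5 = 12; pos_y_5 = 10; pos_z_5 = 1; height_5 = 5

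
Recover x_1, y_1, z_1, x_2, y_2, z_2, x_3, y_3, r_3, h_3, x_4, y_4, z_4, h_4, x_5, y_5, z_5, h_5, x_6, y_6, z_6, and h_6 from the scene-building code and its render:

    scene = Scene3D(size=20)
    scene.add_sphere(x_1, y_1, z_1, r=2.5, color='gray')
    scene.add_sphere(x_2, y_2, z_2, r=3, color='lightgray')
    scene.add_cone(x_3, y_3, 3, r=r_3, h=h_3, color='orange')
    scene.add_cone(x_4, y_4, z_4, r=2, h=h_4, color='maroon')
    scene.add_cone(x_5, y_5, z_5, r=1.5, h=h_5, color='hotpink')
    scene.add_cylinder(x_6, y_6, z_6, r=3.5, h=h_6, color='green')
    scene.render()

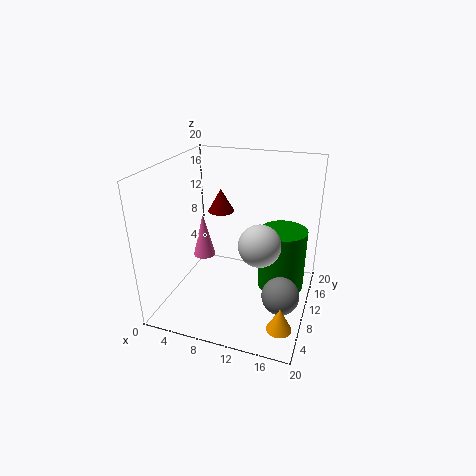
x_1 = 17, y_1 = 7, z_1 = 4, x_2 = 13, y_2 = 10.5, z_2 = 9, x_3 = 18, y_3 = 2, r_3 = 1.5, h_3 = 3, x_4 = 5.5, y_4 = 15, z_4 = 11.5, h_4 = 3.5, x_5 = 5.5, y_5 = 8.5, z_5 = 7.5, h_5 = 6, x_6 = 15.5, y_6 = 14.5, z_6 = 0.5, h_6 = 9.5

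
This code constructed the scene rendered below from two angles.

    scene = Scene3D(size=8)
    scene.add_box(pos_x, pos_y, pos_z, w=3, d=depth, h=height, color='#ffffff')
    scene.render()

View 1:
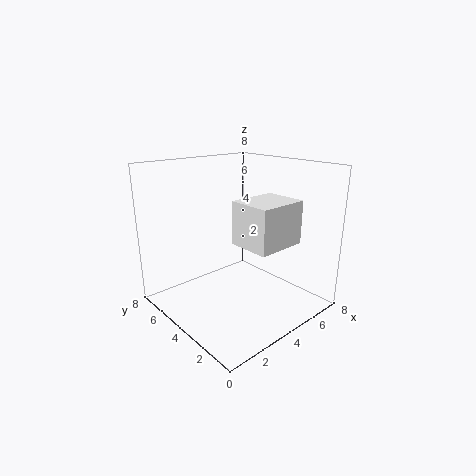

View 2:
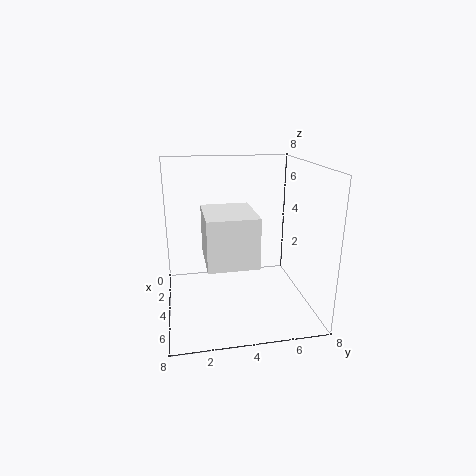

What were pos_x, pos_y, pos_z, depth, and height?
pos_x = 4
pos_y = 2
pos_z = 3.5
depth = 2.5
height = 2.5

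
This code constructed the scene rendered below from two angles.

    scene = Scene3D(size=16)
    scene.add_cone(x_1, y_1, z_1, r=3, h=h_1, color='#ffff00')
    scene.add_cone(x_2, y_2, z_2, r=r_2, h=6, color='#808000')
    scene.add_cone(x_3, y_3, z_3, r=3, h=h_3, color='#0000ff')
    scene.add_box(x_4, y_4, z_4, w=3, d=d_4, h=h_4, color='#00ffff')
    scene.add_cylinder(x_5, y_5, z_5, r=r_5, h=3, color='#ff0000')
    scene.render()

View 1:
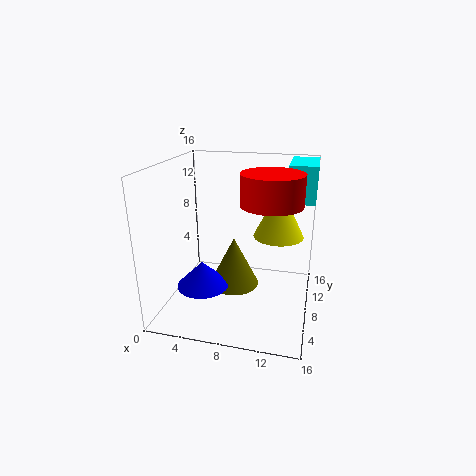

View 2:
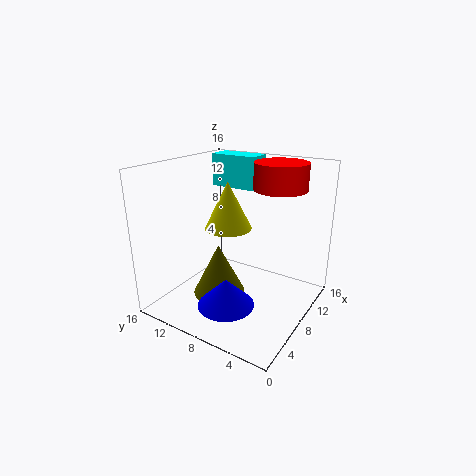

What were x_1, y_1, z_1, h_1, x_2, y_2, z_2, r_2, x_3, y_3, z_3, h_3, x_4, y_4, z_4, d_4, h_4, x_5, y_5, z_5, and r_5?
x_1 = 12, y_1 = 12, z_1 = 7, h_1 = 6, x_2 = 7, y_2 = 10, z_2 = 1, r_2 = 3, x_3 = 4, y_3 = 7, z_3 = 2, h_3 = 3, x_4 = 13, y_4 = 9, z_4 = 12, d_4 = 6, h_4 = 4, x_5 = 12, y_5 = 5, z_5 = 13, r_5 = 3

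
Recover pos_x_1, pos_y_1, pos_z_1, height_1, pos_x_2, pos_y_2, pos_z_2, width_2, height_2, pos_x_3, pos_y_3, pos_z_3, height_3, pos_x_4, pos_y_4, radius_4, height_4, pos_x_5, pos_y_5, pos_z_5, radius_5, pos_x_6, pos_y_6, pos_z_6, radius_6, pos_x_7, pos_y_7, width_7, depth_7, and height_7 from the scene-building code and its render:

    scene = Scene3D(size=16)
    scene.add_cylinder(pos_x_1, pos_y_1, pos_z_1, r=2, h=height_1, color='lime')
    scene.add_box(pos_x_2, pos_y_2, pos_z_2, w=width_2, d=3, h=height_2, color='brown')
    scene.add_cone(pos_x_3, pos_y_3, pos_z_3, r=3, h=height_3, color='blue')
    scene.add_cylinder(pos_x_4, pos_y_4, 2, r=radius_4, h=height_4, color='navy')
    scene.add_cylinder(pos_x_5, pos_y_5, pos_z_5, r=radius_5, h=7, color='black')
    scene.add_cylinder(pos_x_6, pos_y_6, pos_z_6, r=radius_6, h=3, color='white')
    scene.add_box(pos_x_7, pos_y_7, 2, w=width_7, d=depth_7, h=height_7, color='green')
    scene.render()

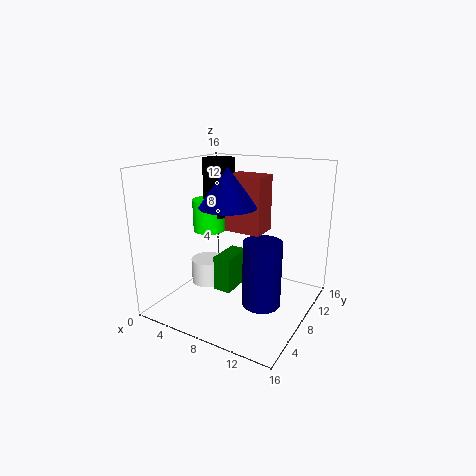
pos_x_1 = 2, pos_y_1 = 11, pos_z_1 = 7, height_1 = 4, pos_x_2 = 7, pos_y_2 = 7, pos_z_2 = 9, width_2 = 4, height_2 = 6, pos_x_3 = 8, pos_y_3 = 6, pos_z_3 = 12, height_3 = 4, pos_x_4 = 12, pos_y_4 = 6, radius_4 = 2, height_4 = 7, pos_x_5 = 3, pos_y_5 = 12, pos_z_5 = 9, radius_5 = 2, pos_x_6 = 3, pos_y_6 = 9, pos_z_6 = 1, radius_6 = 2, pos_x_7 = 6, pos_y_7 = 6, width_7 = 2, depth_7 = 4, height_7 = 4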